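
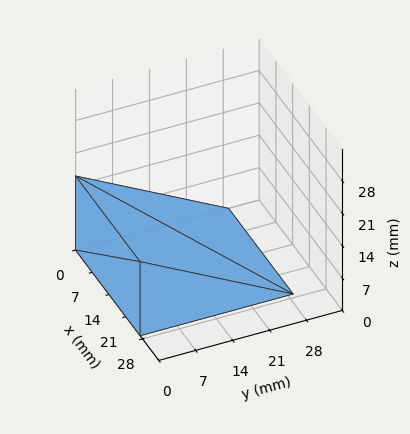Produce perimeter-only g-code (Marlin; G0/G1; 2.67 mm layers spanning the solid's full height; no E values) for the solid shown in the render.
Reading the render: the shape is a wedge (ramp): 27 × 29 mm base, rising to 16 mm along the y=0 edge and sloping linearly to z=0 at y=29 (dimensions read to the nearest mm from the axis ticks). For the g-code, the solid's height is divided into equal slices at the stated Δz and each level perimeter traced with G1 moves after a G0 lift.

; perimeter-only toolpath
G21 ; units = mm
G90 ; absolute positioning
G28 ; home
; layer 1
G0 Z2.67
G0 X0.00 Y0.00
G1 X27.00 Y0.00
G1 X27.00 Y24.17
G1 X0.00 Y24.17
G1 X0.00 Y0.00
; layer 2
G0 Z5.33
G0 X0.00 Y0.00
G1 X27.00 Y0.00
G1 X27.00 Y19.33
G1 X0.00 Y19.33
G1 X0.00 Y0.00
; layer 3
G0 Z8.00
G0 X0.00 Y0.00
G1 X27.00 Y0.00
G1 X27.00 Y14.50
G1 X0.00 Y14.50
G1 X0.00 Y0.00
; layer 4
G0 Z10.67
G0 X0.00 Y0.00
G1 X27.00 Y0.00
G1 X27.00 Y9.67
G1 X0.00 Y9.67
G1 X0.00 Y0.00
; layer 5
G0 Z13.33
G0 X0.00 Y0.00
G1 X27.00 Y0.00
G1 X27.00 Y4.83
G1 X0.00 Y4.83
G1 X0.00 Y0.00
M2 ; end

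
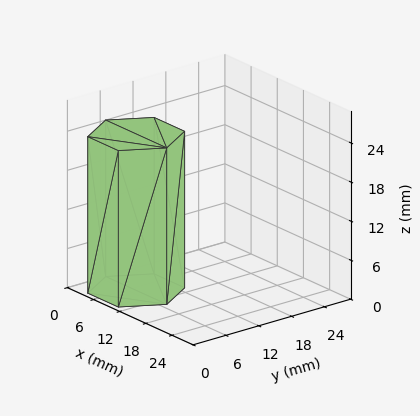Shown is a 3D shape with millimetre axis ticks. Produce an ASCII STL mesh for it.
Reading the render: the shape is a regular 6-sided prism (a cylinder approximated with 6 flat sides), circumscribed radius ≈ 7 mm, height ≈ 24 mm (dimensions read to the nearest mm from the axis ticks). For the STL, each face is triangulated and given an outward normal.

solid part
  facet normal 0.0000 0.0000 -1.0000
    outer loop
      vertex 3.500 13.062 0.000
      vertex 10.500 13.062 0.000
      vertex 14.000 7.000 0.000
    endloop
  endfacet
  facet normal 0.0000 0.0000 -1.0000
    outer loop
      vertex 0.000 7.000 0.000
      vertex 3.500 13.062 0.000
      vertex 14.000 7.000 0.000
    endloop
  endfacet
  facet normal 0.0000 0.0000 -1.0000
    outer loop
      vertex 3.500 0.938 0.000
      vertex 0.000 7.000 0.000
      vertex 14.000 7.000 0.000
    endloop
  endfacet
  facet normal 0.0000 0.0000 -1.0000
    outer loop
      vertex 10.500 0.938 0.000
      vertex 3.500 0.938 0.000
      vertex 14.000 7.000 0.000
    endloop
  endfacet
  facet normal 0.0000 0.0000 1.0000
    outer loop
      vertex 14.000 7.000 24.000
      vertex 10.500 13.062 24.000
      vertex 3.500 13.062 24.000
    endloop
  endfacet
  facet normal 0.0000 0.0000 1.0000
    outer loop
      vertex 14.000 7.000 24.000
      vertex 3.500 13.062 24.000
      vertex 0.000 7.000 24.000
    endloop
  endfacet
  facet normal 0.0000 0.0000 1.0000
    outer loop
      vertex 14.000 7.000 24.000
      vertex 0.000 7.000 24.000
      vertex 3.500 0.938 24.000
    endloop
  endfacet
  facet normal 0.0000 0.0000 1.0000
    outer loop
      vertex 14.000 7.000 24.000
      vertex 3.500 0.938 24.000
      vertex 10.500 0.938 24.000
    endloop
  endfacet
  facet normal 0.8660 0.5000 0.0000
    outer loop
      vertex 14.000 7.000 0.000
      vertex 10.500 13.062 0.000
      vertex 10.500 13.062 24.000
    endloop
  endfacet
  facet normal 0.8660 0.5000 0.0000
    outer loop
      vertex 14.000 7.000 0.000
      vertex 10.500 13.062 24.000
      vertex 14.000 7.000 24.000
    endloop
  endfacet
  facet normal 0.0000 1.0000 0.0000
    outer loop
      vertex 10.500 13.062 0.000
      vertex 3.500 13.062 0.000
      vertex 3.500 13.062 24.000
    endloop
  endfacet
  facet normal 0.0000 1.0000 0.0000
    outer loop
      vertex 10.500 13.062 0.000
      vertex 3.500 13.062 24.000
      vertex 10.500 13.062 24.000
    endloop
  endfacet
  facet normal -0.8660 0.5000 0.0000
    outer loop
      vertex 3.500 13.062 0.000
      vertex 0.000 7.000 0.000
      vertex 0.000 7.000 24.000
    endloop
  endfacet
  facet normal -0.8660 0.5000 0.0000
    outer loop
      vertex 3.500 13.062 0.000
      vertex 0.000 7.000 24.000
      vertex 3.500 13.062 24.000
    endloop
  endfacet
  facet normal -0.8660 -0.5000 0.0000
    outer loop
      vertex 0.000 7.000 0.000
      vertex 3.500 0.938 0.000
      vertex 3.500 0.938 24.000
    endloop
  endfacet
  facet normal -0.8660 -0.5000 0.0000
    outer loop
      vertex 0.000 7.000 0.000
      vertex 3.500 0.938 24.000
      vertex 0.000 7.000 24.000
    endloop
  endfacet
  facet normal 0.0000 -1.0000 0.0000
    outer loop
      vertex 3.500 0.938 0.000
      vertex 10.500 0.938 0.000
      vertex 10.500 0.938 24.000
    endloop
  endfacet
  facet normal 0.0000 -1.0000 0.0000
    outer loop
      vertex 3.500 0.938 0.000
      vertex 10.500 0.938 24.000
      vertex 3.500 0.938 24.000
    endloop
  endfacet
  facet normal 0.8660 -0.5000 0.0000
    outer loop
      vertex 10.500 0.938 0.000
      vertex 14.000 7.000 0.000
      vertex 14.000 7.000 24.000
    endloop
  endfacet
  facet normal 0.8660 -0.5000 0.0000
    outer loop
      vertex 10.500 0.938 0.000
      vertex 14.000 7.000 24.000
      vertex 10.500 0.938 24.000
    endloop
  endfacet
endsolid part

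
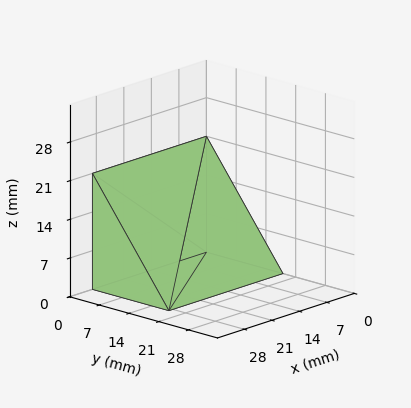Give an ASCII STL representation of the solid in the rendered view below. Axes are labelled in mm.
Reading the render: the shape is a wedge (ramp): 29 × 18 mm base, rising to 21 mm along the y=0 edge and sloping linearly to z=0 at y=18 (dimensions read to the nearest mm from the axis ticks). For the STL, each face is triangulated and given an outward normal.

solid part
  facet normal 0.0000 0.0000 -1.0000
    outer loop
      vertex 29.000 18.000 0.000
      vertex 29.000 0.000 0.000
      vertex 0.000 0.000 0.000
    endloop
  endfacet
  facet normal 0.0000 0.0000 -1.0000
    outer loop
      vertex 0.000 18.000 0.000
      vertex 29.000 18.000 0.000
      vertex 0.000 0.000 0.000
    endloop
  endfacet
  facet normal 0.0000 -1.0000 0.0000
    outer loop
      vertex 0.000 0.000 0.000
      vertex 29.000 0.000 0.000
      vertex 29.000 0.000 21.000
    endloop
  endfacet
  facet normal 0.0000 -1.0000 0.0000
    outer loop
      vertex 0.000 0.000 0.000
      vertex 29.000 0.000 21.000
      vertex 0.000 0.000 21.000
    endloop
  endfacet
  facet normal 0.0000 0.7593 0.6508
    outer loop
      vertex 0.000 0.000 21.000
      vertex 29.000 0.000 21.000
      vertex 29.000 18.000 0.000
    endloop
  endfacet
  facet normal 0.0000 0.7593 0.6508
    outer loop
      vertex 0.000 0.000 21.000
      vertex 29.000 18.000 0.000
      vertex 0.000 18.000 0.000
    endloop
  endfacet
  facet normal -1.0000 0.0000 0.0000
    outer loop
      vertex 0.000 0.000 21.000
      vertex 0.000 18.000 0.000
      vertex 0.000 0.000 0.000
    endloop
  endfacet
  facet normal 1.0000 0.0000 0.0000
    outer loop
      vertex 29.000 0.000 0.000
      vertex 29.000 18.000 0.000
      vertex 29.000 0.000 21.000
    endloop
  endfacet
endsolid part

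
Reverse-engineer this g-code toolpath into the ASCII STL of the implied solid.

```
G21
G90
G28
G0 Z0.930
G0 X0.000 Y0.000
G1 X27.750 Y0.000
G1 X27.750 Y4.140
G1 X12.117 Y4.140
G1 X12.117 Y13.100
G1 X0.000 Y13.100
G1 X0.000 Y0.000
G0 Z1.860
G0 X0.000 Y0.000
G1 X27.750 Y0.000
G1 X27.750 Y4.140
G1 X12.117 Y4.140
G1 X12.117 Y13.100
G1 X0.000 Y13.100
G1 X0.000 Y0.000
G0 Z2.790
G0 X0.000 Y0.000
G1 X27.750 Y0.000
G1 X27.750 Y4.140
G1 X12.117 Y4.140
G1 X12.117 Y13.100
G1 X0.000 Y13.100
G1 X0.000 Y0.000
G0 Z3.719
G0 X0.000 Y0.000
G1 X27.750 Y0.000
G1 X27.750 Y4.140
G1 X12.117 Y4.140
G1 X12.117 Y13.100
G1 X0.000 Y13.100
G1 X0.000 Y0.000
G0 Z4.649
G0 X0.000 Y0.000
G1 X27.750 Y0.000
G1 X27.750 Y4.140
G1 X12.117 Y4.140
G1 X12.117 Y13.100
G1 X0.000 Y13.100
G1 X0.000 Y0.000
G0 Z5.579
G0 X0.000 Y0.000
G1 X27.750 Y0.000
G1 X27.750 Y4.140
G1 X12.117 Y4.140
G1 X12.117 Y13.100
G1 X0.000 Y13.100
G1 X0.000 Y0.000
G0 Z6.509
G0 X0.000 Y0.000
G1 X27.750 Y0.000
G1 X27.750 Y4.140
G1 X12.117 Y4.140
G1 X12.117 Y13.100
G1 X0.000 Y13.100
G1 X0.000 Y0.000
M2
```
solid part
  facet normal 0.0000 0.0000 -1.0000
    outer loop
      vertex 27.750 4.140 0.000
      vertex 27.750 0.000 0.000
      vertex 0.000 0.000 0.000
    endloop
  endfacet
  facet normal 0.0000 0.0000 -1.0000
    outer loop
      vertex 12.117 4.140 0.000
      vertex 27.750 4.140 0.000
      vertex 0.000 0.000 0.000
    endloop
  endfacet
  facet normal 0.0000 0.0000 -1.0000
    outer loop
      vertex 12.117 13.100 0.000
      vertex 12.117 4.140 0.000
      vertex 0.000 0.000 0.000
    endloop
  endfacet
  facet normal 0.0000 0.0000 -1.0000
    outer loop
      vertex 0.000 13.100 0.000
      vertex 12.117 13.100 0.000
      vertex 0.000 0.000 0.000
    endloop
  endfacet
  facet normal 0.0000 0.0000 1.0000
    outer loop
      vertex 0.000 0.000 6.509
      vertex 27.750 0.000 6.509
      vertex 27.750 4.140 6.509
    endloop
  endfacet
  facet normal 0.0000 0.0000 1.0000
    outer loop
      vertex 0.000 0.000 6.509
      vertex 27.750 4.140 6.509
      vertex 12.117 4.140 6.509
    endloop
  endfacet
  facet normal 0.0000 0.0000 1.0000
    outer loop
      vertex 0.000 0.000 6.509
      vertex 12.117 4.140 6.509
      vertex 12.117 13.100 6.509
    endloop
  endfacet
  facet normal 0.0000 0.0000 1.0000
    outer loop
      vertex 0.000 0.000 6.509
      vertex 12.117 13.100 6.509
      vertex 0.000 13.100 6.509
    endloop
  endfacet
  facet normal 0.0000 -1.0000 0.0000
    outer loop
      vertex 0.000 0.000 0.000
      vertex 27.750 0.000 0.000
      vertex 27.750 0.000 6.509
    endloop
  endfacet
  facet normal 0.0000 -1.0000 0.0000
    outer loop
      vertex 0.000 0.000 0.000
      vertex 27.750 0.000 6.509
      vertex 0.000 0.000 6.509
    endloop
  endfacet
  facet normal 1.0000 0.0000 0.0000
    outer loop
      vertex 27.750 0.000 0.000
      vertex 27.750 4.140 0.000
      vertex 27.750 4.140 6.509
    endloop
  endfacet
  facet normal 1.0000 0.0000 0.0000
    outer loop
      vertex 27.750 0.000 0.000
      vertex 27.750 4.140 6.509
      vertex 27.750 0.000 6.509
    endloop
  endfacet
  facet normal 0.0000 1.0000 0.0000
    outer loop
      vertex 27.750 4.140 0.000
      vertex 12.117 4.140 0.000
      vertex 12.117 4.140 6.509
    endloop
  endfacet
  facet normal 0.0000 1.0000 0.0000
    outer loop
      vertex 27.750 4.140 0.000
      vertex 12.117 4.140 6.509
      vertex 27.750 4.140 6.509
    endloop
  endfacet
  facet normal 1.0000 0.0000 0.0000
    outer loop
      vertex 12.117 4.140 0.000
      vertex 12.117 13.100 0.000
      vertex 12.117 13.100 6.509
    endloop
  endfacet
  facet normal 1.0000 0.0000 0.0000
    outer loop
      vertex 12.117 4.140 0.000
      vertex 12.117 13.100 6.509
      vertex 12.117 4.140 6.509
    endloop
  endfacet
  facet normal 0.0000 1.0000 0.0000
    outer loop
      vertex 12.117 13.100 0.000
      vertex 0.000 13.100 0.000
      vertex 0.000 13.100 6.509
    endloop
  endfacet
  facet normal 0.0000 1.0000 0.0000
    outer loop
      vertex 12.117 13.100 0.000
      vertex 0.000 13.100 6.509
      vertex 12.117 13.100 6.509
    endloop
  endfacet
  facet normal -1.0000 0.0000 0.0000
    outer loop
      vertex 0.000 13.100 0.000
      vertex 0.000 0.000 0.000
      vertex 0.000 0.000 6.509
    endloop
  endfacet
  facet normal -1.0000 0.0000 0.0000
    outer loop
      vertex 0.000 13.100 0.000
      vertex 0.000 0.000 6.509
      vertex 0.000 13.100 6.509
    endloop
  endfacet
endsolid part

The G0 Z moves step by Δz≈0.930 mm. Every layer's G1 loop is the same polygon, so the solid is a straight extrusion of it from z=0 to z≈6.51. Closing with flat bottom and top caps and triangulating gives 20 facets — an L-shaped prism: outer 27.8 × 13.1 mm, arm thicknesses ≈ 4.14 mm (horizontal) and 12.1 mm (vertical), extruded 6.51 mm in z.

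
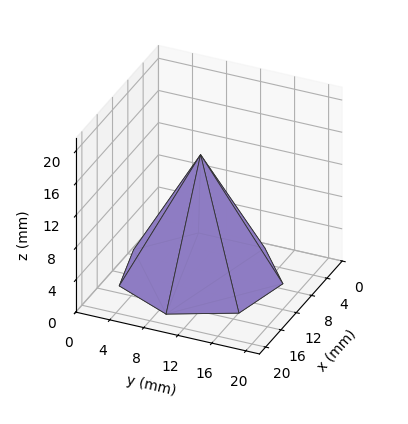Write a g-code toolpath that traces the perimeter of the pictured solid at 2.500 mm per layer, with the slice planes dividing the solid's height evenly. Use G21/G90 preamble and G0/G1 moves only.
Reading the render: the shape is a regular 7-sided pyramid, base circumscribed radius ≈ 9 mm, apex at z ≈ 15 mm (dimensions read to the nearest mm from the axis ticks). For the g-code, the solid's height is divided into equal slices at the stated Δz and each level perimeter traced with G1 moves after a G0 lift.

; perimeter-only toolpath
G21 ; units = mm
G90 ; absolute positioning
G28 ; home
; layer 1
G0 Z2.500
G0 X16.500 Y9.000
G1 X13.676 Y14.863
G1 X7.331 Y16.312
G1 X2.242 Y12.254
G1 X2.242 Y5.746
G1 X7.331 Y1.688
G1 X13.676 Y3.137
G1 X16.500 Y9.000
; layer 2
G0 Z5.000
G0 X15.000 Y9.000
G1 X12.741 Y13.691
G1 X7.665 Y14.849
G1 X3.594 Y11.603
G1 X3.594 Y6.397
G1 X7.665 Y3.151
G1 X12.741 Y4.309
G1 X15.000 Y9.000
; layer 3
G0 Z7.500
G0 X13.500 Y9.000
G1 X11.806 Y12.518
G1 X7.998 Y13.387
G1 X4.946 Y10.953
G1 X4.946 Y7.047
G1 X7.998 Y4.613
G1 X11.806 Y5.482
G1 X13.500 Y9.000
; layer 4
G0 Z10.000
G0 X12.000 Y9.000
G1 X10.870 Y11.345
G1 X8.332 Y11.925
G1 X6.297 Y10.302
G1 X6.297 Y7.698
G1 X8.332 Y6.075
G1 X10.870 Y6.655
G1 X12.000 Y9.000
; layer 5
G0 Z12.500
G0 X10.500 Y9.000
G1 X9.935 Y10.173
G1 X8.666 Y10.462
G1 X7.649 Y9.651
G1 X7.649 Y8.349
G1 X8.666 Y7.538
G1 X9.935 Y7.827
G1 X10.500 Y9.000
M2 ; end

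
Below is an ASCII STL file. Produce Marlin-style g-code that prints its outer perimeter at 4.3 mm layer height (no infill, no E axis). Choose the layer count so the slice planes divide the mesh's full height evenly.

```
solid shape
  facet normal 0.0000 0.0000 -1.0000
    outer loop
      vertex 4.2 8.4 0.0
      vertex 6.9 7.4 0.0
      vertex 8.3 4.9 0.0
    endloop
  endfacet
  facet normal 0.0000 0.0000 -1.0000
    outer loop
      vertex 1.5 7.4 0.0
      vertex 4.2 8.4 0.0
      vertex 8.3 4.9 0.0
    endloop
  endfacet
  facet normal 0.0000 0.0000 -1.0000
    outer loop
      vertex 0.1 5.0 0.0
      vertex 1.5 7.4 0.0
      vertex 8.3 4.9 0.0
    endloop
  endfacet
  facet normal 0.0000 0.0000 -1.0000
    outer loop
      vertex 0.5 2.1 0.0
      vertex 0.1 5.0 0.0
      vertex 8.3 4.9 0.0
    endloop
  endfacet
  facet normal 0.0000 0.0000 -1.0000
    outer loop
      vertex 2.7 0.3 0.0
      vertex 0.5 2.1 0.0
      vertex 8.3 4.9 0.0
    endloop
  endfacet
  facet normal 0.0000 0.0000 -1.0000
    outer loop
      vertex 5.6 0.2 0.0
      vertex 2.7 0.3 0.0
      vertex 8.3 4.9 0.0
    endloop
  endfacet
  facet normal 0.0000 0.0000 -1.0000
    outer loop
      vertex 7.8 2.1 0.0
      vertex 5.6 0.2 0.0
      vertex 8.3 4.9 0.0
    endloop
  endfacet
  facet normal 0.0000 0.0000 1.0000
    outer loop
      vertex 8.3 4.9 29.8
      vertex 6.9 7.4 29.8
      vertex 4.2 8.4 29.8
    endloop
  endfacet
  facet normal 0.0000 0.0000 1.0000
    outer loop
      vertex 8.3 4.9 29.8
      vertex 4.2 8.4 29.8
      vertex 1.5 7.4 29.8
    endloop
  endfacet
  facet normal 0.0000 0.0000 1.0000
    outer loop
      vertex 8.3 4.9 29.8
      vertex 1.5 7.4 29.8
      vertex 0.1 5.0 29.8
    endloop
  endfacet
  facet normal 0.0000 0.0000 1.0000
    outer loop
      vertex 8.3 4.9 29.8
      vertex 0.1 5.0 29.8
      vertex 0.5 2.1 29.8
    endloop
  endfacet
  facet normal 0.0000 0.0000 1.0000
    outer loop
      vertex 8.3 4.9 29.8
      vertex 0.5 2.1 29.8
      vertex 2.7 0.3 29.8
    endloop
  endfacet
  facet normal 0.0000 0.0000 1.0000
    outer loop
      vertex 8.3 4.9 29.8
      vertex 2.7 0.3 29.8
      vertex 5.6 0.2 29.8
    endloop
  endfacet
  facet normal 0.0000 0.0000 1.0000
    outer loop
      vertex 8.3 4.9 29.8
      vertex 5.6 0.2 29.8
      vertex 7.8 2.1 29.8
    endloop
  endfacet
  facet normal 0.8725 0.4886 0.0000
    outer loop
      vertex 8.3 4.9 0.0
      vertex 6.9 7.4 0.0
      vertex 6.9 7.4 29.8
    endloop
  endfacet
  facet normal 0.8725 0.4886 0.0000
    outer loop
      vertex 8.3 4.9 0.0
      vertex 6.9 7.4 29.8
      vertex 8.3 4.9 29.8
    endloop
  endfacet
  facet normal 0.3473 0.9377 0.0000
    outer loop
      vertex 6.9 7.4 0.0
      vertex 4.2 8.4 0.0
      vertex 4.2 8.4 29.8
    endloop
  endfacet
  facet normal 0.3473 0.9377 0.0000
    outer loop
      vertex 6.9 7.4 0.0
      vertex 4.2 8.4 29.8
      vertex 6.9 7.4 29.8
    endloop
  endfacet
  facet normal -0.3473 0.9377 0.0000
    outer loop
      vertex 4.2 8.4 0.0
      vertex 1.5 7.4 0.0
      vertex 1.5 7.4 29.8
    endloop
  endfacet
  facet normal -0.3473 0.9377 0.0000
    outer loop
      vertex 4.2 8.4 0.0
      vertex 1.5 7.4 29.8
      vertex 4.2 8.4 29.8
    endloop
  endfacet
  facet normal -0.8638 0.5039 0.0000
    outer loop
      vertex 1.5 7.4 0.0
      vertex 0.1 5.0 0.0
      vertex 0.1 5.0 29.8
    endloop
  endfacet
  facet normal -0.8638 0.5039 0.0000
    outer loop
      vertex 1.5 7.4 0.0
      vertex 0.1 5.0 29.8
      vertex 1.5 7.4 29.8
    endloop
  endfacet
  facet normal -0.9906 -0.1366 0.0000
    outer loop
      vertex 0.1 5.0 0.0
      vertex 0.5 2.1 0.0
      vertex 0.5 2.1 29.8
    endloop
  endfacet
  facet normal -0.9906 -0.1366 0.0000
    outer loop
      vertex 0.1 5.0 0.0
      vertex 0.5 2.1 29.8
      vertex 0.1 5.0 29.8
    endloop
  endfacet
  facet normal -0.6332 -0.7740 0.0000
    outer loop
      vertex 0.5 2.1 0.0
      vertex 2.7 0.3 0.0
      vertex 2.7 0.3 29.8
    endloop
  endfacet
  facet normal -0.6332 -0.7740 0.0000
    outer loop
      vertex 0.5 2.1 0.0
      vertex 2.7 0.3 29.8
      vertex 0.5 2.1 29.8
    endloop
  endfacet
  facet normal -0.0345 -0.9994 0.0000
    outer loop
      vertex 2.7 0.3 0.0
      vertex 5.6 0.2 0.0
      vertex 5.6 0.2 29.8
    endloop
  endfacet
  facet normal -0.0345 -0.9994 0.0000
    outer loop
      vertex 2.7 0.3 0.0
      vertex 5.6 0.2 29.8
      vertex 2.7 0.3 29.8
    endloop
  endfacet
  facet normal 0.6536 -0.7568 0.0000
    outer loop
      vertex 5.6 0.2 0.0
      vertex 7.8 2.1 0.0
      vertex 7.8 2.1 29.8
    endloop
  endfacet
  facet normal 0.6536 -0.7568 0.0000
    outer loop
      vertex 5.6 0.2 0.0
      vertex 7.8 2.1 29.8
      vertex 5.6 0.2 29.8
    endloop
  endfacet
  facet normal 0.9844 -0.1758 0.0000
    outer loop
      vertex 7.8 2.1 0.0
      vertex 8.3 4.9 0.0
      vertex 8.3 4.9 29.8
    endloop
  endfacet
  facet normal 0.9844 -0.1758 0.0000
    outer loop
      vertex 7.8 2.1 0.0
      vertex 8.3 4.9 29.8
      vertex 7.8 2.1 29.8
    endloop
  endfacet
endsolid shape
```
; perimeter-only toolpath
G21 ; units = mm
G90 ; absolute positioning
G28 ; home
; layer 1
G0 Z4.3
G0 X8.3 Y4.9
G1 X6.9 Y7.4
G1 X4.2 Y8.4
G1 X1.5 Y7.4
G1 X0.1 Y5.0
G1 X0.5 Y2.1
G1 X2.7 Y0.3
G1 X5.6 Y0.2
G1 X7.8 Y2.1
G1 X8.3 Y4.9
; layer 2
G0 Z8.5
G0 X8.3 Y4.9
G1 X6.9 Y7.4
G1 X4.2 Y8.4
G1 X1.5 Y7.4
G1 X0.1 Y5.0
G1 X0.5 Y2.1
G1 X2.7 Y0.3
G1 X5.6 Y0.2
G1 X7.8 Y2.1
G1 X8.3 Y4.9
; layer 3
G0 Z12.8
G0 X8.3 Y4.9
G1 X6.9 Y7.4
G1 X4.2 Y8.4
G1 X1.5 Y7.4
G1 X0.1 Y5.0
G1 X0.5 Y2.1
G1 X2.7 Y0.3
G1 X5.6 Y0.2
G1 X7.8 Y2.1
G1 X8.3 Y4.9
; layer 4
G0 Z17.0
G0 X8.3 Y4.9
G1 X6.9 Y7.4
G1 X4.2 Y8.4
G1 X1.5 Y7.4
G1 X0.1 Y5.0
G1 X0.5 Y2.1
G1 X2.7 Y0.3
G1 X5.6 Y0.2
G1 X7.8 Y2.1
G1 X8.3 Y4.9
; layer 5
G0 Z21.3
G0 X8.3 Y4.9
G1 X6.9 Y7.4
G1 X4.2 Y8.4
G1 X1.5 Y7.4
G1 X0.1 Y5.0
G1 X0.5 Y2.1
G1 X2.7 Y0.3
G1 X5.6 Y0.2
G1 X7.8 Y2.1
G1 X8.3 Y4.9
; layer 6
G0 Z25.5
G0 X8.3 Y4.9
G1 X6.9 Y7.4
G1 X4.2 Y8.4
G1 X1.5 Y7.4
G1 X0.1 Y5.0
G1 X0.5 Y2.1
G1 X2.7 Y0.3
G1 X5.6 Y0.2
G1 X7.8 Y2.1
G1 X8.3 Y4.9
; layer 7
G0 Z29.8
G0 X8.3 Y4.9
G1 X6.9 Y7.4
G1 X4.2 Y8.4
G1 X1.5 Y7.4
G1 X0.1 Y5.0
G1 X0.5 Y2.1
G1 X2.7 Y0.3
G1 X5.6 Y0.2
G1 X7.8 Y2.1
G1 X8.3 Y4.9
M2 ; end

The solid is a regular 9-sided prism (a cylinder approximated with 9 flat sides), circumscribed radius ≈ 4.2 mm, height ≈ 29.8 mm. Slicing at Δz = 4.3 mm — 7 equal slices spanning the solid's height, so layer i sits at z = i·h/7 — gives 7 non-empty perimeters. Each is a 9-segment closed polygon; G0 lifts to the layer z and rapids to the start vertex, then G1 traces the edges.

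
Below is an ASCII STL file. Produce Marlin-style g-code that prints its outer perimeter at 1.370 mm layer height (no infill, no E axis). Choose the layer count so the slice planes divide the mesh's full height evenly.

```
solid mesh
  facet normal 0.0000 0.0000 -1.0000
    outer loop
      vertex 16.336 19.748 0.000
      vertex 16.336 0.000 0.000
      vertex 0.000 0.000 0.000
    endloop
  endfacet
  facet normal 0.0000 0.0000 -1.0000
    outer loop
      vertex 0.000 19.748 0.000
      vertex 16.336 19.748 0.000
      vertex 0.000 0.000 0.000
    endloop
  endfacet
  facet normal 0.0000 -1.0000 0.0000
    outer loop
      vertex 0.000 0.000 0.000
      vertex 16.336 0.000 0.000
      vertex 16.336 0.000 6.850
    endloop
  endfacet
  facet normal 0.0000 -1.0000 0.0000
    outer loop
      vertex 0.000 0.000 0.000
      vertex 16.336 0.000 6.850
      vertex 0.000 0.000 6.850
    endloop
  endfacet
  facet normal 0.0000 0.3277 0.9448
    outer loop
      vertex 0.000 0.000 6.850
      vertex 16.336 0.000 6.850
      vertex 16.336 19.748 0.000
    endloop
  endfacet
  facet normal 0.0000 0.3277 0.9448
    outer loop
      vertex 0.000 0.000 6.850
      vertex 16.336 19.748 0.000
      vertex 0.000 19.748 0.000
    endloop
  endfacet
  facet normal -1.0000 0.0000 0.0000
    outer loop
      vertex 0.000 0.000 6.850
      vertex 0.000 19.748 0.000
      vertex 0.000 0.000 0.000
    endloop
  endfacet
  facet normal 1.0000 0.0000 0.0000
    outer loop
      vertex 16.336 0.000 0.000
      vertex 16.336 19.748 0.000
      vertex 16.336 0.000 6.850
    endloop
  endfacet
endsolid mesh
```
; perimeter-only toolpath
G21 ; units = mm
G90 ; absolute positioning
G28 ; home
; layer 1
G0 Z1.370
G0 X0.000 Y0.000
G1 X16.336 Y0.000
G1 X16.336 Y15.798
G1 X0.000 Y15.798
G1 X0.000 Y0.000
; layer 2
G0 Z2.740
G0 X0.000 Y0.000
G1 X16.336 Y0.000
G1 X16.336 Y11.849
G1 X0.000 Y11.849
G1 X0.000 Y0.000
; layer 3
G0 Z4.110
G0 X0.000 Y0.000
G1 X16.336 Y0.000
G1 X16.336 Y7.899
G1 X0.000 Y7.899
G1 X0.000 Y0.000
; layer 4
G0 Z5.480
G0 X0.000 Y0.000
G1 X16.336 Y0.000
G1 X16.336 Y3.950
G1 X0.000 Y3.950
G1 X0.000 Y0.000
M2 ; end

The solid is a wedge (ramp): 16.3 × 19.7 mm base, rising to 6.85 mm along the y=0 edge and sloping linearly to z=0 at y=19.7. Slicing at Δz = 1.370 mm — 5 equal slices spanning the solid's height, so layer i sits at z = i·h/5 — gives 4 non-empty perimeters. Each is a 4-segment closed polygon; G0 lifts to the layer z and rapids to the start vertex, then G1 traces the edges. The cross-section shrinks linearly with z (the slice at the apex is degenerate and omitted).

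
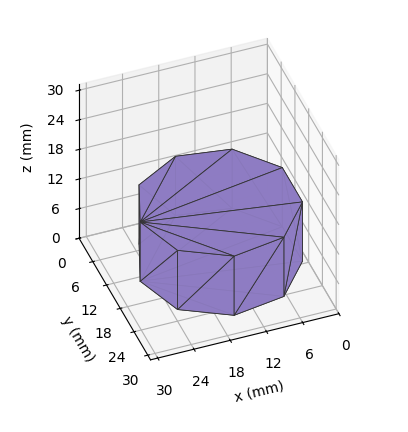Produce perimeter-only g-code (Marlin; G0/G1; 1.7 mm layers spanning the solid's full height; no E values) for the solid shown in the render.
Reading the render: the shape is a regular 9-sided prism (a cylinder approximated with 9 flat sides), circumscribed radius ≈ 13 mm, height ≈ 12 mm (dimensions read to the nearest mm from the axis ticks). For the g-code, the solid's height is divided into equal slices at the stated Δz and each level perimeter traced with G1 moves after a G0 lift.

; perimeter-only toolpath
G21 ; units = mm
G90 ; absolute positioning
G28 ; home
; layer 1
G0 Z1.7
G0 X26.0 Y13.0
G1 X23.0 Y21.4
G1 X15.3 Y25.8
G1 X6.5 Y24.3
G1 X0.8 Y17.4
G1 X0.8 Y8.6
G1 X6.5 Y1.7
G1 X15.3 Y0.2
G1 X23.0 Y4.6
G1 X26.0 Y13.0
; layer 2
G0 Z3.4
G0 X26.0 Y13.0
G1 X23.0 Y21.4
G1 X15.3 Y25.8
G1 X6.5 Y24.3
G1 X0.8 Y17.4
G1 X0.8 Y8.6
G1 X6.5 Y1.7
G1 X15.3 Y0.2
G1 X23.0 Y4.6
G1 X26.0 Y13.0
; layer 3
G0 Z5.1
G0 X26.0 Y13.0
G1 X23.0 Y21.4
G1 X15.3 Y25.8
G1 X6.5 Y24.3
G1 X0.8 Y17.4
G1 X0.8 Y8.6
G1 X6.5 Y1.7
G1 X15.3 Y0.2
G1 X23.0 Y4.6
G1 X26.0 Y13.0
; layer 4
G0 Z6.9
G0 X26.0 Y13.0
G1 X23.0 Y21.4
G1 X15.3 Y25.8
G1 X6.5 Y24.3
G1 X0.8 Y17.4
G1 X0.8 Y8.6
G1 X6.5 Y1.7
G1 X15.3 Y0.2
G1 X23.0 Y4.6
G1 X26.0 Y13.0
; layer 5
G0 Z8.6
G0 X26.0 Y13.0
G1 X23.0 Y21.4
G1 X15.3 Y25.8
G1 X6.5 Y24.3
G1 X0.8 Y17.4
G1 X0.8 Y8.6
G1 X6.5 Y1.7
G1 X15.3 Y0.2
G1 X23.0 Y4.6
G1 X26.0 Y13.0
; layer 6
G0 Z10.3
G0 X26.0 Y13.0
G1 X23.0 Y21.4
G1 X15.3 Y25.8
G1 X6.5 Y24.3
G1 X0.8 Y17.4
G1 X0.8 Y8.6
G1 X6.5 Y1.7
G1 X15.3 Y0.2
G1 X23.0 Y4.6
G1 X26.0 Y13.0
; layer 7
G0 Z12.0
G0 X26.0 Y13.0
G1 X23.0 Y21.4
G1 X15.3 Y25.8
G1 X6.5 Y24.3
G1 X0.8 Y17.4
G1 X0.8 Y8.6
G1 X6.5 Y1.7
G1 X15.3 Y0.2
G1 X23.0 Y4.6
G1 X26.0 Y13.0
M2 ; end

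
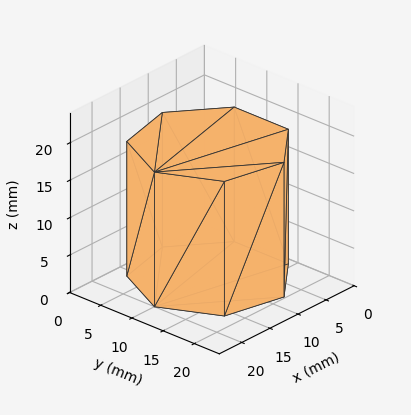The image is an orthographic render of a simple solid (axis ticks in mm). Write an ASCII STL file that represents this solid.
Reading the render: the shape is a regular 7-sided prism (a cylinder approximated with 7 flat sides), circumscribed radius ≈ 10 mm, height ≈ 18 mm (dimensions read to the nearest mm from the axis ticks). For the STL, each face is triangulated and given an outward normal.

solid part
  facet normal 0.0000 0.0000 -1.0000
    outer loop
      vertex 7.77 19.75 0.00
      vertex 16.23 17.82 0.00
      vertex 20.00 10.00 0.00
    endloop
  endfacet
  facet normal 0.0000 0.0000 -1.0000
    outer loop
      vertex 0.99 14.34 0.00
      vertex 7.77 19.75 0.00
      vertex 20.00 10.00 0.00
    endloop
  endfacet
  facet normal 0.0000 0.0000 -1.0000
    outer loop
      vertex 0.99 5.66 0.00
      vertex 0.99 14.34 0.00
      vertex 20.00 10.00 0.00
    endloop
  endfacet
  facet normal 0.0000 0.0000 -1.0000
    outer loop
      vertex 7.77 0.25 0.00
      vertex 0.99 5.66 0.00
      vertex 20.00 10.00 0.00
    endloop
  endfacet
  facet normal 0.0000 0.0000 -1.0000
    outer loop
      vertex 16.23 2.18 0.00
      vertex 7.77 0.25 0.00
      vertex 20.00 10.00 0.00
    endloop
  endfacet
  facet normal 0.0000 0.0000 1.0000
    outer loop
      vertex 20.00 10.00 18.00
      vertex 16.23 17.82 18.00
      vertex 7.77 19.75 18.00
    endloop
  endfacet
  facet normal 0.0000 0.0000 1.0000
    outer loop
      vertex 20.00 10.00 18.00
      vertex 7.77 19.75 18.00
      vertex 0.99 14.34 18.00
    endloop
  endfacet
  facet normal 0.0000 0.0000 1.0000
    outer loop
      vertex 20.00 10.00 18.00
      vertex 0.99 14.34 18.00
      vertex 0.99 5.66 18.00
    endloop
  endfacet
  facet normal 0.0000 0.0000 1.0000
    outer loop
      vertex 20.00 10.00 18.00
      vertex 0.99 5.66 18.00
      vertex 7.77 0.25 18.00
    endloop
  endfacet
  facet normal 0.0000 0.0000 1.0000
    outer loop
      vertex 20.00 10.00 18.00
      vertex 7.77 0.25 18.00
      vertex 16.23 2.18 18.00
    endloop
  endfacet
  facet normal 0.9008 0.4343 0.0000
    outer loop
      vertex 20.00 10.00 0.00
      vertex 16.23 17.82 0.00
      vertex 16.23 17.82 18.00
    endloop
  endfacet
  facet normal 0.9008 0.4343 0.0000
    outer loop
      vertex 20.00 10.00 0.00
      vertex 16.23 17.82 18.00
      vertex 20.00 10.00 18.00
    endloop
  endfacet
  facet normal 0.2224 0.9750 0.0000
    outer loop
      vertex 16.23 17.82 0.00
      vertex 7.77 19.75 0.00
      vertex 7.77 19.75 18.00
    endloop
  endfacet
  facet normal 0.2224 0.9750 0.0000
    outer loop
      vertex 16.23 17.82 0.00
      vertex 7.77 19.75 18.00
      vertex 16.23 17.82 18.00
    endloop
  endfacet
  facet normal -0.6237 0.7817 0.0000
    outer loop
      vertex 7.77 19.75 0.00
      vertex 0.99 14.34 0.00
      vertex 0.99 14.34 18.00
    endloop
  endfacet
  facet normal -0.6237 0.7817 0.0000
    outer loop
      vertex 7.77 19.75 0.00
      vertex 0.99 14.34 18.00
      vertex 7.77 19.75 18.00
    endloop
  endfacet
  facet normal -1.0000 0.0000 0.0000
    outer loop
      vertex 0.99 14.34 0.00
      vertex 0.99 5.66 0.00
      vertex 0.99 5.66 18.00
    endloop
  endfacet
  facet normal -1.0000 0.0000 0.0000
    outer loop
      vertex 0.99 14.34 0.00
      vertex 0.99 5.66 18.00
      vertex 0.99 14.34 18.00
    endloop
  endfacet
  facet normal -0.6237 -0.7817 0.0000
    outer loop
      vertex 0.99 5.66 0.00
      vertex 7.77 0.25 0.00
      vertex 7.77 0.25 18.00
    endloop
  endfacet
  facet normal -0.6237 -0.7817 0.0000
    outer loop
      vertex 0.99 5.66 0.00
      vertex 7.77 0.25 18.00
      vertex 0.99 5.66 18.00
    endloop
  endfacet
  facet normal 0.2224 -0.9750 0.0000
    outer loop
      vertex 7.77 0.25 0.00
      vertex 16.23 2.18 0.00
      vertex 16.23 2.18 18.00
    endloop
  endfacet
  facet normal 0.2224 -0.9750 0.0000
    outer loop
      vertex 7.77 0.25 0.00
      vertex 16.23 2.18 18.00
      vertex 7.77 0.25 18.00
    endloop
  endfacet
  facet normal 0.9008 -0.4343 0.0000
    outer loop
      vertex 16.23 2.18 0.00
      vertex 20.00 10.00 0.00
      vertex 20.00 10.00 18.00
    endloop
  endfacet
  facet normal 0.9008 -0.4343 0.0000
    outer loop
      vertex 16.23 2.18 0.00
      vertex 20.00 10.00 18.00
      vertex 16.23 2.18 18.00
    endloop
  endfacet
endsolid part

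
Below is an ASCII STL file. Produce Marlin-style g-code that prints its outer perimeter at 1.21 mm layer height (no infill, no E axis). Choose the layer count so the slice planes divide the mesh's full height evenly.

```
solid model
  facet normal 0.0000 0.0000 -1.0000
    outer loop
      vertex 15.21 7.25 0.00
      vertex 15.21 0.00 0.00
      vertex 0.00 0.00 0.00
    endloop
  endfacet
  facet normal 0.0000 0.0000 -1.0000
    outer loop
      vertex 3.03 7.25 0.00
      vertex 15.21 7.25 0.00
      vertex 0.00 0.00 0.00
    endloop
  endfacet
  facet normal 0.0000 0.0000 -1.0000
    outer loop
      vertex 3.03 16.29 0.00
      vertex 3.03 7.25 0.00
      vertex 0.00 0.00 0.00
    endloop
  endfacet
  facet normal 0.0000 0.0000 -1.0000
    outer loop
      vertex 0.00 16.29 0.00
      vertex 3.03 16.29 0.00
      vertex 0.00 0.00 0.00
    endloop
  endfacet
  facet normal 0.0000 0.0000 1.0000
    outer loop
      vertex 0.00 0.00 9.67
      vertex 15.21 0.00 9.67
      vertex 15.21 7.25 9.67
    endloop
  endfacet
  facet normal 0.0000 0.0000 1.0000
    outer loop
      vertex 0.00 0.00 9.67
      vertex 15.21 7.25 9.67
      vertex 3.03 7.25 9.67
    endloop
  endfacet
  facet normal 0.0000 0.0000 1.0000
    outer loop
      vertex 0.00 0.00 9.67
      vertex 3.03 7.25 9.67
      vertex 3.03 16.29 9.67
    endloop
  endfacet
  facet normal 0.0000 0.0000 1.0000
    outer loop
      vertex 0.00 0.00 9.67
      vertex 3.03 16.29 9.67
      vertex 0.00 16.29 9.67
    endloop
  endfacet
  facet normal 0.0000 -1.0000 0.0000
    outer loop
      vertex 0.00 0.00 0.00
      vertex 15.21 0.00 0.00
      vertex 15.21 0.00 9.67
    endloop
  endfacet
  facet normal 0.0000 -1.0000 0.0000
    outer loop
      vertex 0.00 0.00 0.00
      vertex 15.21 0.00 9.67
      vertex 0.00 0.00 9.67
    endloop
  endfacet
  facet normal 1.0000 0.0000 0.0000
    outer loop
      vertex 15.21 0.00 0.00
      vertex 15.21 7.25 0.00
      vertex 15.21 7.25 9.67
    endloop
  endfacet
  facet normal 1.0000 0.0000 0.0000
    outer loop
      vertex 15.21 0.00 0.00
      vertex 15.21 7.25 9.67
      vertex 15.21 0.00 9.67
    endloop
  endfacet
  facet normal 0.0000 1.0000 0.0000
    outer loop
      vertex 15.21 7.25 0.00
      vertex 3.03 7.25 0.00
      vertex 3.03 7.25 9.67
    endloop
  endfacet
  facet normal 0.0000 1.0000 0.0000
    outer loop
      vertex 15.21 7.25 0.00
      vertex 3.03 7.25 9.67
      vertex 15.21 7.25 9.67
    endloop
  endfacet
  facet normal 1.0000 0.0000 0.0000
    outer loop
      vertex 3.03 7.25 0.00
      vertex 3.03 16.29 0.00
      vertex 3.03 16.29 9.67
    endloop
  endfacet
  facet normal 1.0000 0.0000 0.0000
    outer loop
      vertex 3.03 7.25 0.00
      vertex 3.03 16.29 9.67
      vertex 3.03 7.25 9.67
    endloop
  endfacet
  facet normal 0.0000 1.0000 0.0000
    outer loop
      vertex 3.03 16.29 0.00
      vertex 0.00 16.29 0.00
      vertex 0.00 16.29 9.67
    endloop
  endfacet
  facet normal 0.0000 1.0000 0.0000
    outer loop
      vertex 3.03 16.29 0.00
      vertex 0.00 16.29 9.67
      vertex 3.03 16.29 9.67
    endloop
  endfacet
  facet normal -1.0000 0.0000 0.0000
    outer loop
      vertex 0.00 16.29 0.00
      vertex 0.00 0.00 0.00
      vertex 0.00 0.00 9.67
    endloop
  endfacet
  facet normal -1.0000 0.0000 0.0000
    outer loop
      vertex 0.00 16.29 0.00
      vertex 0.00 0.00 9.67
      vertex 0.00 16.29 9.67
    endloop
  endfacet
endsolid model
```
; perimeter-only toolpath
G21 ; units = mm
G90 ; absolute positioning
G28 ; home
; layer 1
G0 Z1.21
G0 X0.00 Y0.00
G1 X15.21 Y0.00
G1 X15.21 Y7.25
G1 X3.03 Y7.25
G1 X3.03 Y16.29
G1 X0.00 Y16.29
G1 X0.00 Y0.00
; layer 2
G0 Z2.42
G0 X0.00 Y0.00
G1 X15.21 Y0.00
G1 X15.21 Y7.25
G1 X3.03 Y7.25
G1 X3.03 Y16.29
G1 X0.00 Y16.29
G1 X0.00 Y0.00
; layer 3
G0 Z3.63
G0 X0.00 Y0.00
G1 X15.21 Y0.00
G1 X15.21 Y7.25
G1 X3.03 Y7.25
G1 X3.03 Y16.29
G1 X0.00 Y16.29
G1 X0.00 Y0.00
; layer 4
G0 Z4.83
G0 X0.00 Y0.00
G1 X15.21 Y0.00
G1 X15.21 Y7.25
G1 X3.03 Y7.25
G1 X3.03 Y16.29
G1 X0.00 Y16.29
G1 X0.00 Y0.00
; layer 5
G0 Z6.04
G0 X0.00 Y0.00
G1 X15.21 Y0.00
G1 X15.21 Y7.25
G1 X3.03 Y7.25
G1 X3.03 Y16.29
G1 X0.00 Y16.29
G1 X0.00 Y0.00
; layer 6
G0 Z7.25
G0 X0.00 Y0.00
G1 X15.21 Y0.00
G1 X15.21 Y7.25
G1 X3.03 Y7.25
G1 X3.03 Y16.29
G1 X0.00 Y16.29
G1 X0.00 Y0.00
; layer 7
G0 Z8.46
G0 X0.00 Y0.00
G1 X15.21 Y0.00
G1 X15.21 Y7.25
G1 X3.03 Y7.25
G1 X3.03 Y16.29
G1 X0.00 Y16.29
G1 X0.00 Y0.00
; layer 8
G0 Z9.67
G0 X0.00 Y0.00
G1 X15.21 Y0.00
G1 X15.21 Y7.25
G1 X3.03 Y7.25
G1 X3.03 Y16.29
G1 X0.00 Y16.29
G1 X0.00 Y0.00
M2 ; end

The solid is an L-shaped prism: outer 15.2 × 16.3 mm, arm thicknesses ≈ 7.25 mm (horizontal) and 3.03 mm (vertical), extruded 9.67 mm in z. Slicing at Δz = 1.21 mm — 8 equal slices spanning the solid's height, so layer i sits at z = i·h/8 — gives 8 non-empty perimeters. Each is a 6-segment closed polygon; G0 lifts to the layer z and rapids to the start vertex, then G1 traces the edges.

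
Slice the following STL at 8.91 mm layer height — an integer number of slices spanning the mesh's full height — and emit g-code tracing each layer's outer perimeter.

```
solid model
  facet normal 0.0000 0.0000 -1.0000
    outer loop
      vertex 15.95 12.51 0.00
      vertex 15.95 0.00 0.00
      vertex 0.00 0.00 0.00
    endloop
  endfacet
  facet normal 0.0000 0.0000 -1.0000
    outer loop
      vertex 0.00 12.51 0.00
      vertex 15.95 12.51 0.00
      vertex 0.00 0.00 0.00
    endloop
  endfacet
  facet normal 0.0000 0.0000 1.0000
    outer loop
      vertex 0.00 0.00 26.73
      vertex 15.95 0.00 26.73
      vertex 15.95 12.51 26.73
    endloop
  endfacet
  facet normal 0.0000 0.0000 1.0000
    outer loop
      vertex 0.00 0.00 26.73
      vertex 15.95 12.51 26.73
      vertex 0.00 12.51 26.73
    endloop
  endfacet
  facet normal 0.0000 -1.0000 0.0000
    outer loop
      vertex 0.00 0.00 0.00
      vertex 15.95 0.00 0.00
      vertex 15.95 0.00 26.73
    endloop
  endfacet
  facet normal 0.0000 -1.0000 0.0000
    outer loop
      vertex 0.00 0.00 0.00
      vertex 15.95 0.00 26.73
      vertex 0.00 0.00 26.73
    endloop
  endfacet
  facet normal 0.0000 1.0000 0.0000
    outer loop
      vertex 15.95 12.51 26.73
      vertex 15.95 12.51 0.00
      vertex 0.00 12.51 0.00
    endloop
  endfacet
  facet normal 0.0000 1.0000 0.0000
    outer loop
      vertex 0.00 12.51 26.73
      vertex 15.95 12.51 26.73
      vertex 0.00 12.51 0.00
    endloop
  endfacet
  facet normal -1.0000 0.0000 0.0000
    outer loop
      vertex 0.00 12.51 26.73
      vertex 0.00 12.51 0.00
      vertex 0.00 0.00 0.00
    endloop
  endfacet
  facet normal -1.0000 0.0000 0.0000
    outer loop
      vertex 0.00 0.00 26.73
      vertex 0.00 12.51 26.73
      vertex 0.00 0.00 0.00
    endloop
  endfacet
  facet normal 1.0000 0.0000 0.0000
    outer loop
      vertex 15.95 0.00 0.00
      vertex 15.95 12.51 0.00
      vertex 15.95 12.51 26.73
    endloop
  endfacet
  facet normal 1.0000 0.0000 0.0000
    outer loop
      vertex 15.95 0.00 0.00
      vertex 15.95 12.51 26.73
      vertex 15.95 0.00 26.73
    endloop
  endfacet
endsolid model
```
; perimeter-only toolpath
G21 ; units = mm
G90 ; absolute positioning
G28 ; home
; layer 1
G0 Z8.91
G0 X0.00 Y0.00
G1 X15.95 Y0.00
G1 X15.95 Y12.51
G1 X0.00 Y12.51
G1 X0.00 Y0.00
; layer 2
G0 Z17.82
G0 X0.00 Y0.00
G1 X15.95 Y0.00
G1 X15.95 Y12.51
G1 X0.00 Y12.51
G1 X0.00 Y0.00
; layer 3
G0 Z26.73
G0 X0.00 Y0.00
G1 X15.95 Y0.00
G1 X15.95 Y12.51
G1 X0.00 Y12.51
G1 X0.00 Y0.00
M2 ; end

The solid is a rectangular box, roughly 15.9 × 12.5 mm footprint and 26.7 mm tall. Slicing at Δz = 8.91 mm — 3 equal slices spanning the solid's height, so layer i sits at z = i·h/3 — gives 3 non-empty perimeters. Each is a 4-segment closed polygon; G0 lifts to the layer z and rapids to the start vertex, then G1 traces the edges.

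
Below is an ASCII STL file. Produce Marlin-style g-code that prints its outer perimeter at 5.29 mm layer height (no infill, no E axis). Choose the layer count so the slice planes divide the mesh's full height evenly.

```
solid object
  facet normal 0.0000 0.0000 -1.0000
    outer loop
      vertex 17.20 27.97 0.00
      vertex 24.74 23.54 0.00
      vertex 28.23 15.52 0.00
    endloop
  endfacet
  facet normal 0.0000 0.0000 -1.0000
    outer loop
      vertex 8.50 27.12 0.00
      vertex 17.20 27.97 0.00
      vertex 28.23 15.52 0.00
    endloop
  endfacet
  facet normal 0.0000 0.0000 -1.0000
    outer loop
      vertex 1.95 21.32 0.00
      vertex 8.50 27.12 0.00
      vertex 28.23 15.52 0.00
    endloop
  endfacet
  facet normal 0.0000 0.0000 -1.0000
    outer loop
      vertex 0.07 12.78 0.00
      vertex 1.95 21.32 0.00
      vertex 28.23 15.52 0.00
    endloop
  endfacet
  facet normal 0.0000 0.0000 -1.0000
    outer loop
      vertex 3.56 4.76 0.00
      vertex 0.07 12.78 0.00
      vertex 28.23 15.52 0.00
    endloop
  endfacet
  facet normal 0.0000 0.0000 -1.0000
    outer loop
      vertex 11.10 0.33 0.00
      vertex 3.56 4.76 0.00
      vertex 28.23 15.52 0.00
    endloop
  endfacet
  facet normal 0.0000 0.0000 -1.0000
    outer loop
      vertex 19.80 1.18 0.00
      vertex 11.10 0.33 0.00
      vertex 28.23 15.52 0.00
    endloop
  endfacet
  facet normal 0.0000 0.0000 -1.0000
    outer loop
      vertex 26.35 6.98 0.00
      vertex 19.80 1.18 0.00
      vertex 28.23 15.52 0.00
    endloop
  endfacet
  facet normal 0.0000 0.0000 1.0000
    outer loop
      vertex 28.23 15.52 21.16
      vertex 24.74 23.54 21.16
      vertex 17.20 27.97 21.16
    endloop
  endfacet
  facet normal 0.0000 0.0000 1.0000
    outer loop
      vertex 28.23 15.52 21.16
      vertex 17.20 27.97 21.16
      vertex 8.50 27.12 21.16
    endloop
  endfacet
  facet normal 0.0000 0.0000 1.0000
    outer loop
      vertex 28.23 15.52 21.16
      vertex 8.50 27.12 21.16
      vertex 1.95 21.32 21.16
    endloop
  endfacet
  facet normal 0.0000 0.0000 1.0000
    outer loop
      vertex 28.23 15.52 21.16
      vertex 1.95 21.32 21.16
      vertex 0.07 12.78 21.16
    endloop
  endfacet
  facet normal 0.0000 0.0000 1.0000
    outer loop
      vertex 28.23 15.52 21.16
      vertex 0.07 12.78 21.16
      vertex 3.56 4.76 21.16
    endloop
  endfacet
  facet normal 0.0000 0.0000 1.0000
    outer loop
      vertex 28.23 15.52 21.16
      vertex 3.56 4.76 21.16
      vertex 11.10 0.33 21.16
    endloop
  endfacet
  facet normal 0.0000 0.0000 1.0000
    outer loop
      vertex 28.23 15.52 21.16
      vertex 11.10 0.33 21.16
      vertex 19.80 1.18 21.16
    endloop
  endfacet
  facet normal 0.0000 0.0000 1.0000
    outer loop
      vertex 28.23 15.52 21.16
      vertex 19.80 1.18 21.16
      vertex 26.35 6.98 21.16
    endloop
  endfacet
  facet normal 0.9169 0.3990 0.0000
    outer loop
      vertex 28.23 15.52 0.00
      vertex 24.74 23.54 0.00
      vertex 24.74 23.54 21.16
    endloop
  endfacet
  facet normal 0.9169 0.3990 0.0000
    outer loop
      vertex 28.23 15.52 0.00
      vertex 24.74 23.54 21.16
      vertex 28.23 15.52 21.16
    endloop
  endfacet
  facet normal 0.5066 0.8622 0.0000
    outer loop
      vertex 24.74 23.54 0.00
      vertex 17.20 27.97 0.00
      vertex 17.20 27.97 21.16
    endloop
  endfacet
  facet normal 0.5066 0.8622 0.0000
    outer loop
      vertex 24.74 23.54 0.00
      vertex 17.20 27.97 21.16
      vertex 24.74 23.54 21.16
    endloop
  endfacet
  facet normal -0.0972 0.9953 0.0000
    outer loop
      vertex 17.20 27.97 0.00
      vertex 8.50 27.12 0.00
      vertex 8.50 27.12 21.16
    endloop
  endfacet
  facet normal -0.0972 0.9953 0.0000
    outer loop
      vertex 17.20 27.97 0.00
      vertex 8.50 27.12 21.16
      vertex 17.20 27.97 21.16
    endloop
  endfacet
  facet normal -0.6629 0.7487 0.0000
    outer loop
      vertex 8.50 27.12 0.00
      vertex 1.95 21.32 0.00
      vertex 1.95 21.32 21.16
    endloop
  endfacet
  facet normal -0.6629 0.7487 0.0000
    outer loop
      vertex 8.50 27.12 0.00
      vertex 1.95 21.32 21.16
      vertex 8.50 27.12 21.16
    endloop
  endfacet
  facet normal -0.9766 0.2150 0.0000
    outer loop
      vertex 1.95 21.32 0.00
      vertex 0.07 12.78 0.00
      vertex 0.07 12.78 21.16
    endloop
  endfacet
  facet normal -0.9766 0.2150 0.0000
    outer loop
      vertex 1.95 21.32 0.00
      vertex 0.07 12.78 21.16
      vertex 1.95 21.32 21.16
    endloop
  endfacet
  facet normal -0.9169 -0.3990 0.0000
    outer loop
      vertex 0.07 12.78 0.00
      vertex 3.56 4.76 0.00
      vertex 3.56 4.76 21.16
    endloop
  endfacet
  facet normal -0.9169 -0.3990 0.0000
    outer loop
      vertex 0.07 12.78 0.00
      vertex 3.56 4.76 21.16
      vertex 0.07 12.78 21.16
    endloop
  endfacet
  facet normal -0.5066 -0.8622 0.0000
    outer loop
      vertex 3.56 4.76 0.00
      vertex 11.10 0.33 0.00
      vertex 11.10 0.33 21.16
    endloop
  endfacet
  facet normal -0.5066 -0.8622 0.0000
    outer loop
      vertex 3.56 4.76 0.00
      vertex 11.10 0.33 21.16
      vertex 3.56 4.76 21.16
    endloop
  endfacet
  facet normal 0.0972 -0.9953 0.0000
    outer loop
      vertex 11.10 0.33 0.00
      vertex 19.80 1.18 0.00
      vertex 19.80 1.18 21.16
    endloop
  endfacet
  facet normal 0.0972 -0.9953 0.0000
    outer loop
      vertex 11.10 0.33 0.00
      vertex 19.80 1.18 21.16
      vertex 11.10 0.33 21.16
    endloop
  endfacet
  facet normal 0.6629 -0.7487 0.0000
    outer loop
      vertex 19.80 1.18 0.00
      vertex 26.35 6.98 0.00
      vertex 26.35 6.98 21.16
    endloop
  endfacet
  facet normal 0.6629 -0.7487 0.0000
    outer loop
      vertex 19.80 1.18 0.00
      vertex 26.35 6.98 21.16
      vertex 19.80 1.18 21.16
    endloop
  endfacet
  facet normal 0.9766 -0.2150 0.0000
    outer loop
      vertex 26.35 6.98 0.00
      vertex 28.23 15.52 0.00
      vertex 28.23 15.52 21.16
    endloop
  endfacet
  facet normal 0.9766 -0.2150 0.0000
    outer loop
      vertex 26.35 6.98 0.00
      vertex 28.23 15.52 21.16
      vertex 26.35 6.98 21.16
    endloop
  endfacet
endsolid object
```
; perimeter-only toolpath
G21 ; units = mm
G90 ; absolute positioning
G28 ; home
; layer 1
G0 Z5.29
G0 X28.23 Y15.52
G1 X24.74 Y23.54
G1 X17.20 Y27.97
G1 X8.50 Y27.12
G1 X1.95 Y21.32
G1 X0.07 Y12.78
G1 X3.56 Y4.76
G1 X11.10 Y0.33
G1 X19.80 Y1.18
G1 X26.35 Y6.98
G1 X28.23 Y15.52
; layer 2
G0 Z10.58
G0 X28.23 Y15.52
G1 X24.74 Y23.54
G1 X17.20 Y27.97
G1 X8.50 Y27.12
G1 X1.95 Y21.32
G1 X0.07 Y12.78
G1 X3.56 Y4.76
G1 X11.10 Y0.33
G1 X19.80 Y1.18
G1 X26.35 Y6.98
G1 X28.23 Y15.52
; layer 3
G0 Z15.87
G0 X28.23 Y15.52
G1 X24.74 Y23.54
G1 X17.20 Y27.97
G1 X8.50 Y27.12
G1 X1.95 Y21.32
G1 X0.07 Y12.78
G1 X3.56 Y4.76
G1 X11.10 Y0.33
G1 X19.80 Y1.18
G1 X26.35 Y6.98
G1 X28.23 Y15.52
; layer 4
G0 Z21.16
G0 X28.23 Y15.52
G1 X24.74 Y23.54
G1 X17.20 Y27.97
G1 X8.50 Y27.12
G1 X1.95 Y21.32
G1 X0.07 Y12.78
G1 X3.56 Y4.76
G1 X11.10 Y0.33
G1 X19.80 Y1.18
G1 X26.35 Y6.98
G1 X28.23 Y15.52
M2 ; end

The solid is a regular 10-sided prism (a cylinder approximated with 10 flat sides), circumscribed radius ≈ 14.2 mm, height ≈ 21.2 mm. Slicing at Δz = 5.29 mm — 4 equal slices spanning the solid's height, so layer i sits at z = i·h/4 — gives 4 non-empty perimeters. Each is a 10-segment closed polygon; G0 lifts to the layer z and rapids to the start vertex, then G1 traces the edges.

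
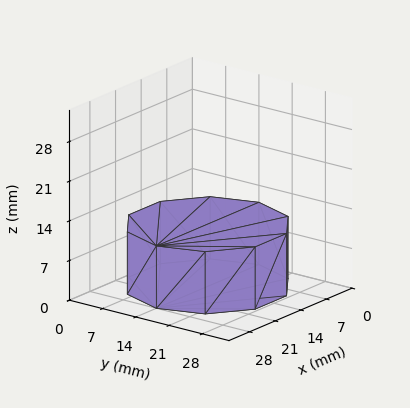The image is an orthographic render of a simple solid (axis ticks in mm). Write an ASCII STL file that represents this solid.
Reading the render: the shape is a regular 10-sided prism (a cylinder approximated with 10 flat sides), circumscribed radius ≈ 14 mm, height ≈ 11 mm (dimensions read to the nearest mm from the axis ticks). For the STL, each face is triangulated and given an outward normal.

solid part
  facet normal 0.0000 0.0000 -1.0000
    outer loop
      vertex 18.3 27.3 0.0
      vertex 25.3 22.2 0.0
      vertex 28.0 14.0 0.0
    endloop
  endfacet
  facet normal 0.0000 0.0000 -1.0000
    outer loop
      vertex 9.7 27.3 0.0
      vertex 18.3 27.3 0.0
      vertex 28.0 14.0 0.0
    endloop
  endfacet
  facet normal 0.0000 0.0000 -1.0000
    outer loop
      vertex 2.7 22.2 0.0
      vertex 9.7 27.3 0.0
      vertex 28.0 14.0 0.0
    endloop
  endfacet
  facet normal 0.0000 0.0000 -1.0000
    outer loop
      vertex 0.0 14.0 0.0
      vertex 2.7 22.2 0.0
      vertex 28.0 14.0 0.0
    endloop
  endfacet
  facet normal 0.0000 0.0000 -1.0000
    outer loop
      vertex 2.7 5.8 0.0
      vertex 0.0 14.0 0.0
      vertex 28.0 14.0 0.0
    endloop
  endfacet
  facet normal 0.0000 0.0000 -1.0000
    outer loop
      vertex 9.7 0.7 0.0
      vertex 2.7 5.8 0.0
      vertex 28.0 14.0 0.0
    endloop
  endfacet
  facet normal 0.0000 0.0000 -1.0000
    outer loop
      vertex 18.3 0.7 0.0
      vertex 9.7 0.7 0.0
      vertex 28.0 14.0 0.0
    endloop
  endfacet
  facet normal 0.0000 0.0000 -1.0000
    outer loop
      vertex 25.3 5.8 0.0
      vertex 18.3 0.7 0.0
      vertex 28.0 14.0 0.0
    endloop
  endfacet
  facet normal 0.0000 0.0000 1.0000
    outer loop
      vertex 28.0 14.0 11.0
      vertex 25.3 22.2 11.0
      vertex 18.3 27.3 11.0
    endloop
  endfacet
  facet normal 0.0000 0.0000 1.0000
    outer loop
      vertex 28.0 14.0 11.0
      vertex 18.3 27.3 11.0
      vertex 9.7 27.3 11.0
    endloop
  endfacet
  facet normal 0.0000 0.0000 1.0000
    outer loop
      vertex 28.0 14.0 11.0
      vertex 9.7 27.3 11.0
      vertex 2.7 22.2 11.0
    endloop
  endfacet
  facet normal 0.0000 0.0000 1.0000
    outer loop
      vertex 28.0 14.0 11.0
      vertex 2.7 22.2 11.0
      vertex 0.0 14.0 11.0
    endloop
  endfacet
  facet normal 0.0000 0.0000 1.0000
    outer loop
      vertex 28.0 14.0 11.0
      vertex 0.0 14.0 11.0
      vertex 2.7 5.8 11.0
    endloop
  endfacet
  facet normal 0.0000 0.0000 1.0000
    outer loop
      vertex 28.0 14.0 11.0
      vertex 2.7 5.8 11.0
      vertex 9.7 0.7 11.0
    endloop
  endfacet
  facet normal 0.0000 0.0000 1.0000
    outer loop
      vertex 28.0 14.0 11.0
      vertex 9.7 0.7 11.0
      vertex 18.3 0.7 11.0
    endloop
  endfacet
  facet normal 0.0000 0.0000 1.0000
    outer loop
      vertex 28.0 14.0 11.0
      vertex 18.3 0.7 11.0
      vertex 25.3 5.8 11.0
    endloop
  endfacet
  facet normal 0.9498 0.3128 0.0000
    outer loop
      vertex 28.0 14.0 0.0
      vertex 25.3 22.2 0.0
      vertex 25.3 22.2 11.0
    endloop
  endfacet
  facet normal 0.9498 0.3128 0.0000
    outer loop
      vertex 28.0 14.0 0.0
      vertex 25.3 22.2 11.0
      vertex 28.0 14.0 11.0
    endloop
  endfacet
  facet normal 0.5889 0.8082 0.0000
    outer loop
      vertex 25.3 22.2 0.0
      vertex 18.3 27.3 0.0
      vertex 18.3 27.3 11.0
    endloop
  endfacet
  facet normal 0.5889 0.8082 0.0000
    outer loop
      vertex 25.3 22.2 0.0
      vertex 18.3 27.3 11.0
      vertex 25.3 22.2 11.0
    endloop
  endfacet
  facet normal 0.0000 1.0000 0.0000
    outer loop
      vertex 18.3 27.3 0.0
      vertex 9.7 27.3 0.0
      vertex 9.7 27.3 11.0
    endloop
  endfacet
  facet normal 0.0000 1.0000 0.0000
    outer loop
      vertex 18.3 27.3 0.0
      vertex 9.7 27.3 11.0
      vertex 18.3 27.3 11.0
    endloop
  endfacet
  facet normal -0.5889 0.8082 0.0000
    outer loop
      vertex 9.7 27.3 0.0
      vertex 2.7 22.2 0.0
      vertex 2.7 22.2 11.0
    endloop
  endfacet
  facet normal -0.5889 0.8082 0.0000
    outer loop
      vertex 9.7 27.3 0.0
      vertex 2.7 22.2 11.0
      vertex 9.7 27.3 11.0
    endloop
  endfacet
  facet normal -0.9498 0.3128 0.0000
    outer loop
      vertex 2.7 22.2 0.0
      vertex 0.0 14.0 0.0
      vertex 0.0 14.0 11.0
    endloop
  endfacet
  facet normal -0.9498 0.3128 0.0000
    outer loop
      vertex 2.7 22.2 0.0
      vertex 0.0 14.0 11.0
      vertex 2.7 22.2 11.0
    endloop
  endfacet
  facet normal -0.9498 -0.3128 0.0000
    outer loop
      vertex 0.0 14.0 0.0
      vertex 2.7 5.8 0.0
      vertex 2.7 5.8 11.0
    endloop
  endfacet
  facet normal -0.9498 -0.3128 0.0000
    outer loop
      vertex 0.0 14.0 0.0
      vertex 2.7 5.8 11.0
      vertex 0.0 14.0 11.0
    endloop
  endfacet
  facet normal -0.5889 -0.8082 0.0000
    outer loop
      vertex 2.7 5.8 0.0
      vertex 9.7 0.7 0.0
      vertex 9.7 0.7 11.0
    endloop
  endfacet
  facet normal -0.5889 -0.8082 0.0000
    outer loop
      vertex 2.7 5.8 0.0
      vertex 9.7 0.7 11.0
      vertex 2.7 5.8 11.0
    endloop
  endfacet
  facet normal 0.0000 -1.0000 0.0000
    outer loop
      vertex 9.7 0.7 0.0
      vertex 18.3 0.7 0.0
      vertex 18.3 0.7 11.0
    endloop
  endfacet
  facet normal 0.0000 -1.0000 0.0000
    outer loop
      vertex 9.7 0.7 0.0
      vertex 18.3 0.7 11.0
      vertex 9.7 0.7 11.0
    endloop
  endfacet
  facet normal 0.5889 -0.8082 0.0000
    outer loop
      vertex 18.3 0.7 0.0
      vertex 25.3 5.8 0.0
      vertex 25.3 5.8 11.0
    endloop
  endfacet
  facet normal 0.5889 -0.8082 0.0000
    outer loop
      vertex 18.3 0.7 0.0
      vertex 25.3 5.8 11.0
      vertex 18.3 0.7 11.0
    endloop
  endfacet
  facet normal 0.9498 -0.3128 0.0000
    outer loop
      vertex 25.3 5.8 0.0
      vertex 28.0 14.0 0.0
      vertex 28.0 14.0 11.0
    endloop
  endfacet
  facet normal 0.9498 -0.3128 0.0000
    outer loop
      vertex 25.3 5.8 0.0
      vertex 28.0 14.0 11.0
      vertex 25.3 5.8 11.0
    endloop
  endfacet
endsolid part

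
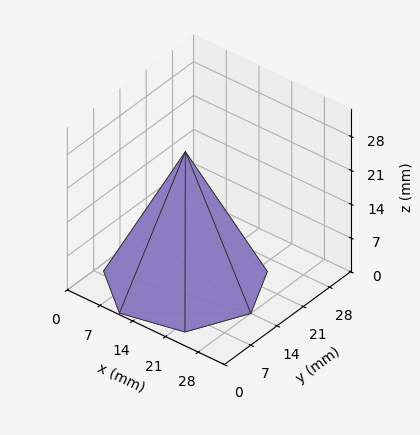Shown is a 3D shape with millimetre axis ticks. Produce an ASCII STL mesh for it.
Reading the render: the shape is a regular 7-sided pyramid, base circumscribed radius ≈ 14 mm, apex at z ≈ 27 mm (dimensions read to the nearest mm from the axis ticks). For the STL, each face is triangulated and given an outward normal.

solid part
  facet normal 0.0000 0.0000 -1.0000
    outer loop
      vertex 10.88 27.65 0.00
      vertex 22.73 24.95 0.00
      vertex 28.00 14.00 0.00
    endloop
  endfacet
  facet normal 0.0000 0.0000 -1.0000
    outer loop
      vertex 1.39 20.07 0.00
      vertex 10.88 27.65 0.00
      vertex 28.00 14.00 0.00
    endloop
  endfacet
  facet normal 0.0000 0.0000 -1.0000
    outer loop
      vertex 1.39 7.93 0.00
      vertex 1.39 20.07 0.00
      vertex 28.00 14.00 0.00
    endloop
  endfacet
  facet normal 0.0000 0.0000 -1.0000
    outer loop
      vertex 10.88 0.35 0.00
      vertex 1.39 7.93 0.00
      vertex 28.00 14.00 0.00
    endloop
  endfacet
  facet normal 0.0000 0.0000 -1.0000
    outer loop
      vertex 22.73 3.05 0.00
      vertex 10.88 0.35 0.00
      vertex 28.00 14.00 0.00
    endloop
  endfacet
  facet normal 0.8164 0.3929 0.4233
    outer loop
      vertex 28.00 14.00 0.00
      vertex 22.73 24.95 0.00
      vertex 14.00 14.00 27.00
    endloop
  endfacet
  facet normal 0.2013 0.8833 0.4233
    outer loop
      vertex 22.73 24.95 0.00
      vertex 10.88 27.65 0.00
      vertex 14.00 14.00 27.00
    endloop
  endfacet
  facet normal -0.5654 0.7079 0.4232
    outer loop
      vertex 10.88 27.65 0.00
      vertex 1.39 20.07 0.00
      vertex 14.00 14.00 27.00
    endloop
  endfacet
  facet normal -0.9061 0.0000 0.4232
    outer loop
      vertex 1.39 20.07 0.00
      vertex 1.39 7.93 0.00
      vertex 14.00 14.00 27.00
    endloop
  endfacet
  facet normal -0.5654 -0.7079 0.4232
    outer loop
      vertex 1.39 7.93 0.00
      vertex 10.88 0.35 0.00
      vertex 14.00 14.00 27.00
    endloop
  endfacet
  facet normal 0.2013 -0.8833 0.4233
    outer loop
      vertex 10.88 0.35 0.00
      vertex 22.73 3.05 0.00
      vertex 14.00 14.00 27.00
    endloop
  endfacet
  facet normal 0.8164 -0.3929 0.4233
    outer loop
      vertex 22.73 3.05 0.00
      vertex 28.00 14.00 0.00
      vertex 14.00 14.00 27.00
    endloop
  endfacet
endsolid part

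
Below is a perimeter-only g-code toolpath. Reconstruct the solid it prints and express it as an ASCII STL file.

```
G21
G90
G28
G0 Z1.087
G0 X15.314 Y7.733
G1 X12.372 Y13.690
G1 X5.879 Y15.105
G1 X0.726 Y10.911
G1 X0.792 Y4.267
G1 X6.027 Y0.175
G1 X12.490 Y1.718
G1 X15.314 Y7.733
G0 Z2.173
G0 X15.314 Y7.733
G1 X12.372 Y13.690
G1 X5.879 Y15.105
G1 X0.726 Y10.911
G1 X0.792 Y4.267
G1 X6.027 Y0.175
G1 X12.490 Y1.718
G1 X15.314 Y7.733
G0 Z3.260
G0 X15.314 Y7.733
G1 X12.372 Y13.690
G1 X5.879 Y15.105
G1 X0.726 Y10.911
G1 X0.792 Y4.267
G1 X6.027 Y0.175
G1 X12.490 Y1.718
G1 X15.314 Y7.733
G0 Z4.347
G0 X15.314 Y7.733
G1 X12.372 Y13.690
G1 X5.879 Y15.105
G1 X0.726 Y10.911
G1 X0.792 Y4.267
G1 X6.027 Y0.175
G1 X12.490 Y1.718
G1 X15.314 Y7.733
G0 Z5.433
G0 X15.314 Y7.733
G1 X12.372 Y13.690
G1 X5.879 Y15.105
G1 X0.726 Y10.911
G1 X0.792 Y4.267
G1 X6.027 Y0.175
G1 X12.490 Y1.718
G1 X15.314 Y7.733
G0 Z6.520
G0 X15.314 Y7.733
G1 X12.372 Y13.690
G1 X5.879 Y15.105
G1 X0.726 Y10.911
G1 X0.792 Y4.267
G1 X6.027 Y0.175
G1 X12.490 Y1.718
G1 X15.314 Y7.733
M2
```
solid part
  facet normal 0.0000 0.0000 -1.0000
    outer loop
      vertex 5.879 15.105 0.000
      vertex 12.372 13.690 0.000
      vertex 15.314 7.733 0.000
    endloop
  endfacet
  facet normal 0.0000 0.0000 -1.0000
    outer loop
      vertex 0.726 10.911 0.000
      vertex 5.879 15.105 0.000
      vertex 15.314 7.733 0.000
    endloop
  endfacet
  facet normal 0.0000 0.0000 -1.0000
    outer loop
      vertex 0.792 4.267 0.000
      vertex 0.726 10.911 0.000
      vertex 15.314 7.733 0.000
    endloop
  endfacet
  facet normal 0.0000 0.0000 -1.0000
    outer loop
      vertex 6.027 0.175 0.000
      vertex 0.792 4.267 0.000
      vertex 15.314 7.733 0.000
    endloop
  endfacet
  facet normal 0.0000 0.0000 -1.0000
    outer loop
      vertex 12.490 1.718 0.000
      vertex 6.027 0.175 0.000
      vertex 15.314 7.733 0.000
    endloop
  endfacet
  facet normal 0.0000 0.0000 1.0000
    outer loop
      vertex 15.314 7.733 6.520
      vertex 12.372 13.690 6.520
      vertex 5.879 15.105 6.520
    endloop
  endfacet
  facet normal 0.0000 0.0000 1.0000
    outer loop
      vertex 15.314 7.733 6.520
      vertex 5.879 15.105 6.520
      vertex 0.726 10.911 6.520
    endloop
  endfacet
  facet normal 0.0000 0.0000 1.0000
    outer loop
      vertex 15.314 7.733 6.520
      vertex 0.726 10.911 6.520
      vertex 0.792 4.267 6.520
    endloop
  endfacet
  facet normal 0.0000 0.0000 1.0000
    outer loop
      vertex 15.314 7.733 6.520
      vertex 0.792 4.267 6.520
      vertex 6.027 0.175 6.520
    endloop
  endfacet
  facet normal 0.0000 0.0000 1.0000
    outer loop
      vertex 15.314 7.733 6.520
      vertex 6.027 0.175 6.520
      vertex 12.490 1.718 6.520
    endloop
  endfacet
  facet normal 0.8966 0.4428 0.0000
    outer loop
      vertex 15.314 7.733 0.000
      vertex 12.372 13.690 0.000
      vertex 12.372 13.690 6.520
    endloop
  endfacet
  facet normal 0.8966 0.4428 0.0000
    outer loop
      vertex 15.314 7.733 0.000
      vertex 12.372 13.690 6.520
      vertex 15.314 7.733 6.520
    endloop
  endfacet
  facet normal 0.2129 0.9771 0.0000
    outer loop
      vertex 12.372 13.690 0.000
      vertex 5.879 15.105 0.000
      vertex 5.879 15.105 6.520
    endloop
  endfacet
  facet normal 0.2129 0.9771 0.0000
    outer loop
      vertex 12.372 13.690 0.000
      vertex 5.879 15.105 6.520
      vertex 12.372 13.690 6.520
    endloop
  endfacet
  facet normal -0.6312 0.7756 0.0000
    outer loop
      vertex 5.879 15.105 0.000
      vertex 0.726 10.911 0.000
      vertex 0.726 10.911 6.520
    endloop
  endfacet
  facet normal -0.6312 0.7756 0.0000
    outer loop
      vertex 5.879 15.105 0.000
      vertex 0.726 10.911 6.520
      vertex 5.879 15.105 6.520
    endloop
  endfacet
  facet normal -1.0000 -0.0099 0.0000
    outer loop
      vertex 0.726 10.911 0.000
      vertex 0.792 4.267 0.000
      vertex 0.792 4.267 6.520
    endloop
  endfacet
  facet normal -1.0000 -0.0099 0.0000
    outer loop
      vertex 0.726 10.911 0.000
      vertex 0.792 4.267 6.520
      vertex 0.726 10.911 6.520
    endloop
  endfacet
  facet normal -0.6158 -0.7879 0.0000
    outer loop
      vertex 0.792 4.267 0.000
      vertex 6.027 0.175 0.000
      vertex 6.027 0.175 6.520
    endloop
  endfacet
  facet normal -0.6158 -0.7879 0.0000
    outer loop
      vertex 0.792 4.267 0.000
      vertex 6.027 0.175 6.520
      vertex 0.792 4.267 6.520
    endloop
  endfacet
  facet normal 0.2322 -0.9727 0.0000
    outer loop
      vertex 6.027 0.175 0.000
      vertex 12.490 1.718 0.000
      vertex 12.490 1.718 6.520
    endloop
  endfacet
  facet normal 0.2322 -0.9727 0.0000
    outer loop
      vertex 6.027 0.175 0.000
      vertex 12.490 1.718 6.520
      vertex 6.027 0.175 6.520
    endloop
  endfacet
  facet normal 0.9052 -0.4250 0.0000
    outer loop
      vertex 12.490 1.718 0.000
      vertex 15.314 7.733 0.000
      vertex 15.314 7.733 6.520
    endloop
  endfacet
  facet normal 0.9052 -0.4250 0.0000
    outer loop
      vertex 12.490 1.718 0.000
      vertex 15.314 7.733 6.520
      vertex 12.490 1.718 6.520
    endloop
  endfacet
endsolid part

The G0 Z moves step by Δz≈1.087 mm. Every layer's G1 loop is the same polygon, so the solid is a straight extrusion of it from z=0 to z≈6.52. Closing with flat bottom and top caps and triangulating gives 24 facets — a regular 7-sided prism (a cylinder approximated with 7 flat sides), circumscribed radius ≈ 7.66 mm, height ≈ 6.52 mm.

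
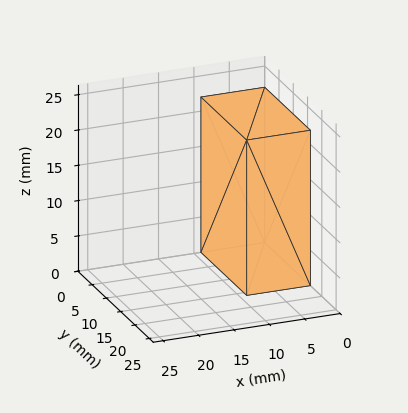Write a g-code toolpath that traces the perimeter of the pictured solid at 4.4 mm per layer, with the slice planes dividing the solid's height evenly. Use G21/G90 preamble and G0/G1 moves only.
Reading the render: the shape is a rectangular box, roughly 9 × 16 mm footprint and 22 mm tall (dimensions read to the nearest mm from the axis ticks). For the g-code, the solid's height is divided into equal slices at the stated Δz and each level perimeter traced with G1 moves after a G0 lift.

; perimeter-only toolpath
G21 ; units = mm
G90 ; absolute positioning
G28 ; home
; layer 1
G0 Z4.4
G0 X0.0 Y0.0
G1 X9.0 Y0.0
G1 X9.0 Y16.0
G1 X0.0 Y16.0
G1 X0.0 Y0.0
; layer 2
G0 Z8.8
G0 X0.0 Y0.0
G1 X9.0 Y0.0
G1 X9.0 Y16.0
G1 X0.0 Y16.0
G1 X0.0 Y0.0
; layer 3
G0 Z13.2
G0 X0.0 Y0.0
G1 X9.0 Y0.0
G1 X9.0 Y16.0
G1 X0.0 Y16.0
G1 X0.0 Y0.0
; layer 4
G0 Z17.6
G0 X0.0 Y0.0
G1 X9.0 Y0.0
G1 X9.0 Y16.0
G1 X0.0 Y16.0
G1 X0.0 Y0.0
; layer 5
G0 Z22.0
G0 X0.0 Y0.0
G1 X9.0 Y0.0
G1 X9.0 Y16.0
G1 X0.0 Y16.0
G1 X0.0 Y0.0
M2 ; end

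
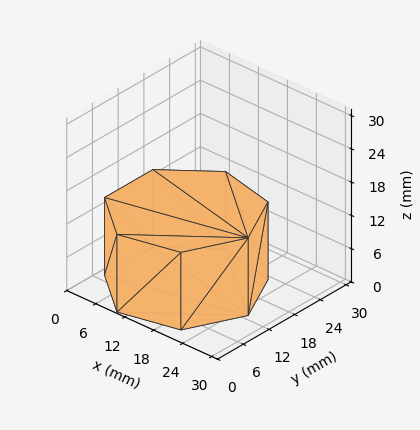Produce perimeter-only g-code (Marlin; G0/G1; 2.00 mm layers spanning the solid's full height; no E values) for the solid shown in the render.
Reading the render: the shape is a regular 7-sided prism (a cylinder approximated with 7 flat sides), circumscribed radius ≈ 13 mm, height ≈ 14 mm (dimensions read to the nearest mm from the axis ticks). For the g-code, the solid's height is divided into equal slices at the stated Δz and each level perimeter traced with G1 moves after a G0 lift.

; perimeter-only toolpath
G21 ; units = mm
G90 ; absolute positioning
G28 ; home
; layer 1
G0 Z2.00
G0 X26.00 Y13.00
G1 X21.11 Y23.16
G1 X10.11 Y25.67
G1 X1.29 Y18.64
G1 X1.29 Y7.36
G1 X10.11 Y0.33
G1 X21.11 Y2.84
G1 X26.00 Y13.00
; layer 2
G0 Z4.00
G0 X26.00 Y13.00
G1 X21.11 Y23.16
G1 X10.11 Y25.67
G1 X1.29 Y18.64
G1 X1.29 Y7.36
G1 X10.11 Y0.33
G1 X21.11 Y2.84
G1 X26.00 Y13.00
; layer 3
G0 Z6.00
G0 X26.00 Y13.00
G1 X21.11 Y23.16
G1 X10.11 Y25.67
G1 X1.29 Y18.64
G1 X1.29 Y7.36
G1 X10.11 Y0.33
G1 X21.11 Y2.84
G1 X26.00 Y13.00
; layer 4
G0 Z8.00
G0 X26.00 Y13.00
G1 X21.11 Y23.16
G1 X10.11 Y25.67
G1 X1.29 Y18.64
G1 X1.29 Y7.36
G1 X10.11 Y0.33
G1 X21.11 Y2.84
G1 X26.00 Y13.00
; layer 5
G0 Z10.00
G0 X26.00 Y13.00
G1 X21.11 Y23.16
G1 X10.11 Y25.67
G1 X1.29 Y18.64
G1 X1.29 Y7.36
G1 X10.11 Y0.33
G1 X21.11 Y2.84
G1 X26.00 Y13.00
; layer 6
G0 Z12.00
G0 X26.00 Y13.00
G1 X21.11 Y23.16
G1 X10.11 Y25.67
G1 X1.29 Y18.64
G1 X1.29 Y7.36
G1 X10.11 Y0.33
G1 X21.11 Y2.84
G1 X26.00 Y13.00
; layer 7
G0 Z14.00
G0 X26.00 Y13.00
G1 X21.11 Y23.16
G1 X10.11 Y25.67
G1 X1.29 Y18.64
G1 X1.29 Y7.36
G1 X10.11 Y0.33
G1 X21.11 Y2.84
G1 X26.00 Y13.00
M2 ; end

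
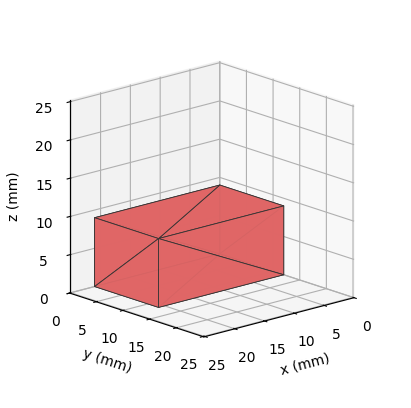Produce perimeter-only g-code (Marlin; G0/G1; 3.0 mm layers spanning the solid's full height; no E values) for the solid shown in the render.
Reading the render: the shape is a rectangular box, roughly 21 × 12 mm footprint and 9 mm tall (dimensions read to the nearest mm from the axis ticks). For the g-code, the solid's height is divided into equal slices at the stated Δz and each level perimeter traced with G1 moves after a G0 lift.

; perimeter-only toolpath
G21 ; units = mm
G90 ; absolute positioning
G28 ; home
; layer 1
G0 Z3.0
G0 X0.0 Y0.0
G1 X21.0 Y0.0
G1 X21.0 Y12.0
G1 X0.0 Y12.0
G1 X0.0 Y0.0
; layer 2
G0 Z6.0
G0 X0.0 Y0.0
G1 X21.0 Y0.0
G1 X21.0 Y12.0
G1 X0.0 Y12.0
G1 X0.0 Y0.0
; layer 3
G0 Z9.0
G0 X0.0 Y0.0
G1 X21.0 Y0.0
G1 X21.0 Y12.0
G1 X0.0 Y12.0
G1 X0.0 Y0.0
M2 ; end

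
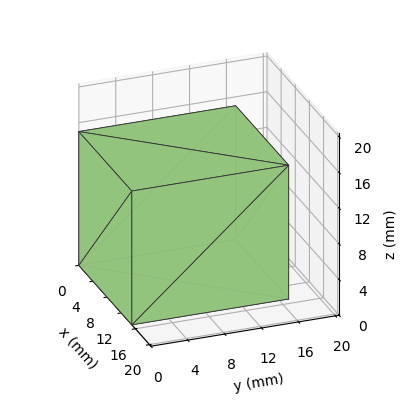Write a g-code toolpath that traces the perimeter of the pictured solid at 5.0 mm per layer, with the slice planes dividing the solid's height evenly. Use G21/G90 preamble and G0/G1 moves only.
Reading the render: the shape is a rectangular box, roughly 15 × 17 mm footprint and 15 mm tall (dimensions read to the nearest mm from the axis ticks). For the g-code, the solid's height is divided into equal slices at the stated Δz and each level perimeter traced with G1 moves after a G0 lift.

; perimeter-only toolpath
G21 ; units = mm
G90 ; absolute positioning
G28 ; home
; layer 1
G0 Z5.0
G0 X0.0 Y0.0
G1 X15.0 Y0.0
G1 X15.0 Y17.0
G1 X0.0 Y17.0
G1 X0.0 Y0.0
; layer 2
G0 Z10.0
G0 X0.0 Y0.0
G1 X15.0 Y0.0
G1 X15.0 Y17.0
G1 X0.0 Y17.0
G1 X0.0 Y0.0
; layer 3
G0 Z15.0
G0 X0.0 Y0.0
G1 X15.0 Y0.0
G1 X15.0 Y17.0
G1 X0.0 Y17.0
G1 X0.0 Y0.0
M2 ; end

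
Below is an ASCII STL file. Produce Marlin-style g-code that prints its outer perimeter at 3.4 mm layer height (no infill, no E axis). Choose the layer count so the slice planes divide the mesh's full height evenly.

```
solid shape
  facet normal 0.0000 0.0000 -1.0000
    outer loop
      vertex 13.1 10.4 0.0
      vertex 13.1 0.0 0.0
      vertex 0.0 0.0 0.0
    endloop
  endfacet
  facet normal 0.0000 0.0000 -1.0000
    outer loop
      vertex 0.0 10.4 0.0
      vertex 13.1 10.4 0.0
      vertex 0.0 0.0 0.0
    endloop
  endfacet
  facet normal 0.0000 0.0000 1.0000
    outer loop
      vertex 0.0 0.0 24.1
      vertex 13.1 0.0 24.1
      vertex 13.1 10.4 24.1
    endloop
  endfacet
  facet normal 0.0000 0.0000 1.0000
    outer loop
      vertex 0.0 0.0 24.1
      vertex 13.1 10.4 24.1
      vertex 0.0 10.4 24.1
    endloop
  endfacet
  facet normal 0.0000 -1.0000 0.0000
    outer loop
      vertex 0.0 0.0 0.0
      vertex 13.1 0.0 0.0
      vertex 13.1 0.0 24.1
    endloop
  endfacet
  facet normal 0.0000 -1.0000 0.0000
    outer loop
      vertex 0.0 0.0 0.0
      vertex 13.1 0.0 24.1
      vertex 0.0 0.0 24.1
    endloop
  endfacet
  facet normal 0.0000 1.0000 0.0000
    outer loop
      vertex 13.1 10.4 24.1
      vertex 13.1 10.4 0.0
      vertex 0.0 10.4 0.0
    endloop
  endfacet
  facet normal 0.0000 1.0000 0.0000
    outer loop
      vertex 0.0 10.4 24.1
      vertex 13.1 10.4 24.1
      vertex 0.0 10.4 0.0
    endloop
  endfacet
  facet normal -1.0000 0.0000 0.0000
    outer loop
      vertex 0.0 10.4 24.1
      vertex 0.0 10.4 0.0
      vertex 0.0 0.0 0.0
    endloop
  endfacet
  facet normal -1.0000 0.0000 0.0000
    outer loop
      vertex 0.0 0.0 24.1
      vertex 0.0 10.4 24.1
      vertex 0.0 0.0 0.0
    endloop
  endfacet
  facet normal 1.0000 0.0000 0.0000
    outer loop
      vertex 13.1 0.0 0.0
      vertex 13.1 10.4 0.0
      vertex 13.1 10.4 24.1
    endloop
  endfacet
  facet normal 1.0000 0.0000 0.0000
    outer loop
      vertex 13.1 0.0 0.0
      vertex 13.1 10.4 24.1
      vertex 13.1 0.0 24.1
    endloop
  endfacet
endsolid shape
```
; perimeter-only toolpath
G21 ; units = mm
G90 ; absolute positioning
G28 ; home
; layer 1
G0 Z3.4
G0 X0.0 Y0.0
G1 X13.1 Y0.0
G1 X13.1 Y10.4
G1 X0.0 Y10.4
G1 X0.0 Y0.0
; layer 2
G0 Z6.9
G0 X0.0 Y0.0
G1 X13.1 Y0.0
G1 X13.1 Y10.4
G1 X0.0 Y10.4
G1 X0.0 Y0.0
; layer 3
G0 Z10.3
G0 X0.0 Y0.0
G1 X13.1 Y0.0
G1 X13.1 Y10.4
G1 X0.0 Y10.4
G1 X0.0 Y0.0
; layer 4
G0 Z13.8
G0 X0.0 Y0.0
G1 X13.1 Y0.0
G1 X13.1 Y10.4
G1 X0.0 Y10.4
G1 X0.0 Y0.0
; layer 5
G0 Z17.2
G0 X0.0 Y0.0
G1 X13.1 Y0.0
G1 X13.1 Y10.4
G1 X0.0 Y10.4
G1 X0.0 Y0.0
; layer 6
G0 Z20.7
G0 X0.0 Y0.0
G1 X13.1 Y0.0
G1 X13.1 Y10.4
G1 X0.0 Y10.4
G1 X0.0 Y0.0
; layer 7
G0 Z24.1
G0 X0.0 Y0.0
G1 X13.1 Y0.0
G1 X13.1 Y10.4
G1 X0.0 Y10.4
G1 X0.0 Y0.0
M2 ; end

The solid is a rectangular box, roughly 13.1 × 10.4 mm footprint and 24.1 mm tall. Slicing at Δz = 3.4 mm — 7 equal slices spanning the solid's height, so layer i sits at z = i·h/7 — gives 7 non-empty perimeters. Each is a 4-segment closed polygon; G0 lifts to the layer z and rapids to the start vertex, then G1 traces the edges.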